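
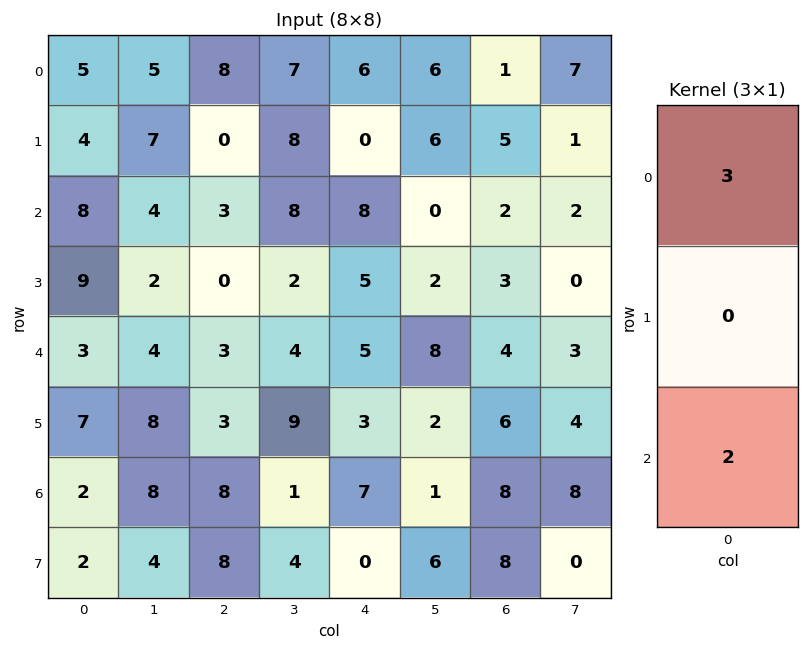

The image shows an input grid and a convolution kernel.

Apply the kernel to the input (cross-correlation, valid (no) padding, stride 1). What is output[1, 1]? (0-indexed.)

25

The receptive field on the input at this output position is [7 / 4 / 2]. Elementwise product with the kernel and sum: 7·3 + 2·2.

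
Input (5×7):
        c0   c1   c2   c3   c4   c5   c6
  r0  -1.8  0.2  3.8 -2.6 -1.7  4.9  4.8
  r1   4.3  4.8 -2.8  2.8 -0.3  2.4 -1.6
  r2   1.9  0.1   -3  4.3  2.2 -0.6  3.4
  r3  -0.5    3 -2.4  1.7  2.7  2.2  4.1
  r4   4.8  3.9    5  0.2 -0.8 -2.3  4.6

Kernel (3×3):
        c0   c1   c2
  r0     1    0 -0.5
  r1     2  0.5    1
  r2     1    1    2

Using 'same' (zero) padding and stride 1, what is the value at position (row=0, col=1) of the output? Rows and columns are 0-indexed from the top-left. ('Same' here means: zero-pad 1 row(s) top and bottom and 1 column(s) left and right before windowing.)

3.8

The receptive field on the zero-padded input at this output position is [0 0 0 / -1.8 0.2 3.8 / 4.3 4.8 -2.8]. Elementwise product with the kernel and sum: 0·1 + 0·-0.5 + -1.8·2 + 0.2·0.5 + 3.8·1 + 4.3·1 + 4.8·1 + -2.8·2.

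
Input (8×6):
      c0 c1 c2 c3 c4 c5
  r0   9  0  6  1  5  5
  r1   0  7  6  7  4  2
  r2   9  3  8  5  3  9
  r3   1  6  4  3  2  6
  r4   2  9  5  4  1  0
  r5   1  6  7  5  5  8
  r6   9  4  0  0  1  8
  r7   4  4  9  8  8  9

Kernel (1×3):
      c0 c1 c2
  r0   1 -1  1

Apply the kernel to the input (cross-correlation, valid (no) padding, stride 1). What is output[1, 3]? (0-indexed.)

The receptive field on the input at this output position is [7 4 2]. Elementwise product with the kernel and sum: 7·1 + 4·-1 + 2·1.

5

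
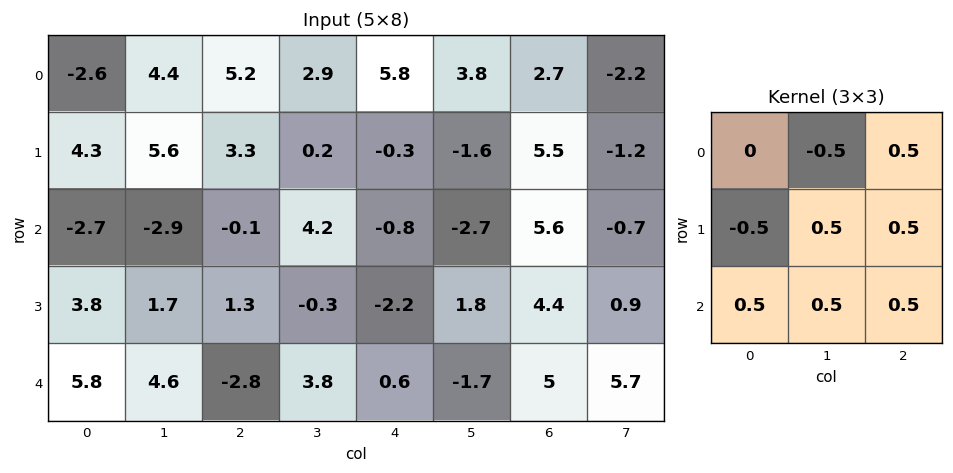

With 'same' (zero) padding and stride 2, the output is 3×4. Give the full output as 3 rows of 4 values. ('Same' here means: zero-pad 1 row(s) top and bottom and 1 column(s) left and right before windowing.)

5.85 6.4 2.5 -0.3
0.6 3.3 -4.85 4
4.15 -2.6 -0.45 4.45

Output[0,0]: The receptive field on the zero-padded input at this output position is [0 0 0 / 0 -2.6 4.4 / 0 4.3 5.6]. Elementwise product with the kernel and sum: 0·-0.5 + 0·0.5 + 0·-0.5 + -2.6·0.5 + 4.4·0.5 + 0·0.5 + 4.3·0.5 + 5.6·0.5.
Output[0,1]: The receptive field on the zero-padded input at this output position is [0 0 0 / 4.4 5.2 2.9 / 5.6 3.3 0.2]. Elementwise product with the kernel and sum: 0·-0.5 + 0·0.5 + 4.4·-0.5 + 5.2·0.5 + 2.9·0.5 + 5.6·0.5 + 3.3·0.5 + 0.2·0.5.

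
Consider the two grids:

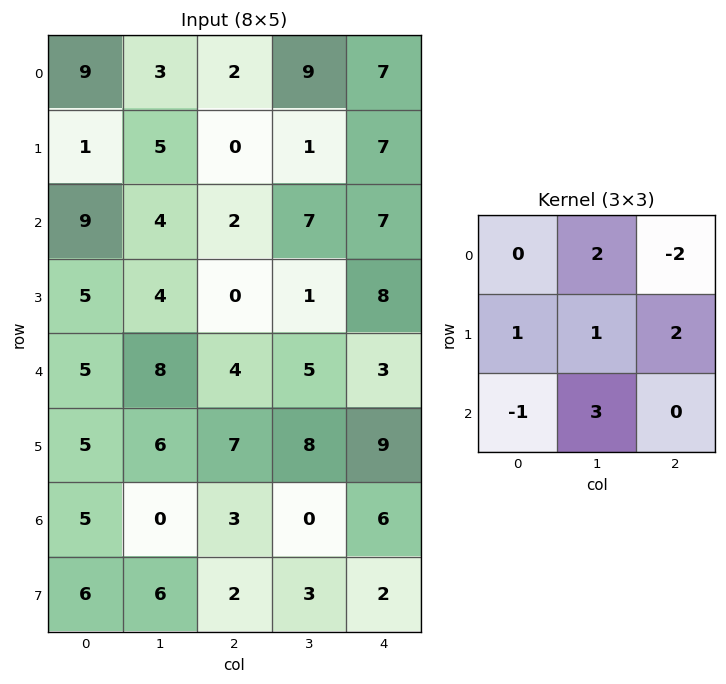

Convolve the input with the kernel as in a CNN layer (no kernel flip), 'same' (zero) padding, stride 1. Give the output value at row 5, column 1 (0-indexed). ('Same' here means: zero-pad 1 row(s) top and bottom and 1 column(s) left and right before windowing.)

28

The receptive field on the zero-padded input at this output position is [5 8 4 / 5 6 7 / 5 0 3]. Elementwise product with the kernel and sum: 8·2 + 4·-2 + 5·1 + 6·1 + 7·2 + 5·-1 + 0·3.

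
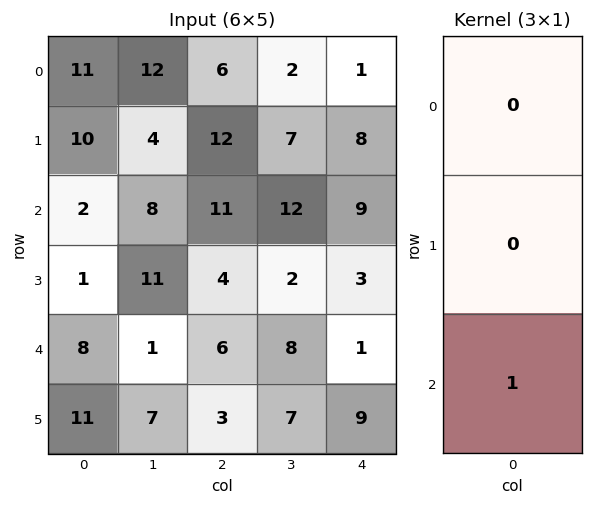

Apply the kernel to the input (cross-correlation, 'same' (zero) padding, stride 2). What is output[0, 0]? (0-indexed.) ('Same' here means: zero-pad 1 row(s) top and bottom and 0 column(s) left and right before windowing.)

The receptive field on the zero-padded input at this output position is [0 / 11 / 10]. Elementwise product with the kernel and sum: 10·1.

10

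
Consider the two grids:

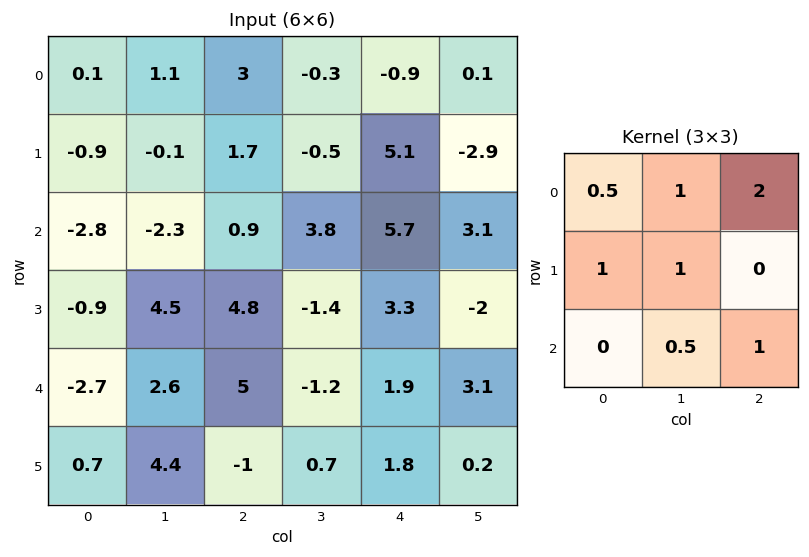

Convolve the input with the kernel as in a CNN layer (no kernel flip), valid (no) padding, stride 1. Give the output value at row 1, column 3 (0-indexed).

The receptive field on the input at this output position is [-0.5 5.1 -2.9 / 3.8 5.7 3.1 / -1.4 3.3 -2]. Elementwise product with the kernel and sum: -0.5·0.5 + 5.1·1 + -2.9·2 + 3.8·1 + 5.7·1 + 3.3·0.5 + -2·1.

8.2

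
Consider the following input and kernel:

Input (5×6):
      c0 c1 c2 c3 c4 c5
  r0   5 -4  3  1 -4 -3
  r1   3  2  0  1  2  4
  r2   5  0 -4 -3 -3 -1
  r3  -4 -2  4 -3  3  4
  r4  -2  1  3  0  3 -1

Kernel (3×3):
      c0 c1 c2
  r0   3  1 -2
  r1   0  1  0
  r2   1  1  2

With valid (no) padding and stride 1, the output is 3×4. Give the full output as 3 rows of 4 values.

4 -21 6 -1
13 -4 1 2
26 10 -3 -6

Output[0,0]: The receptive field on the input at this output position is [5 -4 3 / 3 2 0 / 5 0 -4]. Elementwise product with the kernel and sum: 5·3 + -4·1 + 3·-2 + 2·1 + 5·1 + 0·1 + -4·2.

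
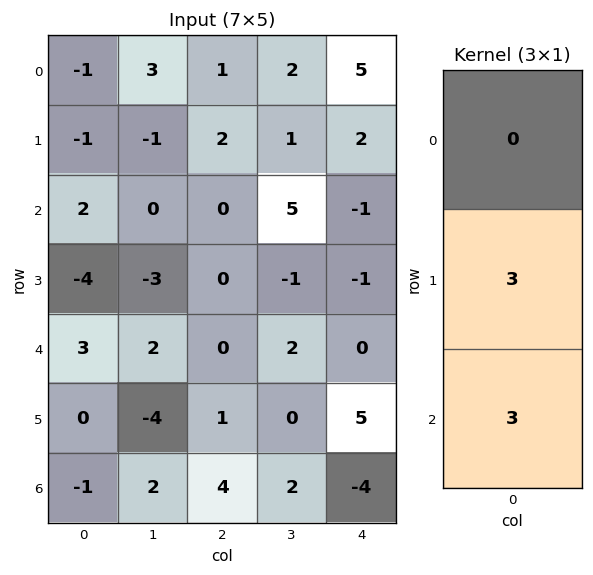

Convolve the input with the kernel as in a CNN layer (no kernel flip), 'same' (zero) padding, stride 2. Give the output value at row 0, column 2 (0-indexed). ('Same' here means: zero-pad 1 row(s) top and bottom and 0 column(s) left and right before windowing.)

21

The receptive field on the zero-padded input at this output position is [0 / 5 / 2]. Elementwise product with the kernel and sum: 5·3 + 2·3.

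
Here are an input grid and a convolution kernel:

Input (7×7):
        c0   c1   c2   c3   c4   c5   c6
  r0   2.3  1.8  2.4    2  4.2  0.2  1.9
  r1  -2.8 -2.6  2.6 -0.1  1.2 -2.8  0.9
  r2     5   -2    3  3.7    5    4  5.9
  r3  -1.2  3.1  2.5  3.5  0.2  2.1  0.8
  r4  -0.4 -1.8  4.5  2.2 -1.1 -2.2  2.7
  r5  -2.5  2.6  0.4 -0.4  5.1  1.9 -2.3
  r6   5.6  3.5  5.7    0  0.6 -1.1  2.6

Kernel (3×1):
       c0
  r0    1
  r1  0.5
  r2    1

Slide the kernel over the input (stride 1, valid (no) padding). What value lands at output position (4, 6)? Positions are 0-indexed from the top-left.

The receptive field on the input at this output position is [2.7 / -2.3 / 2.6]. Elementwise product with the kernel and sum: 2.7·1 + -2.3·0.5 + 2.6·1.

4.15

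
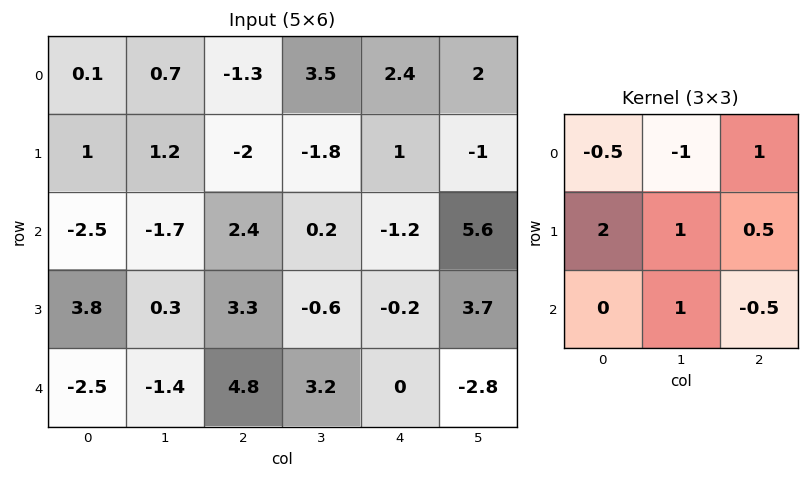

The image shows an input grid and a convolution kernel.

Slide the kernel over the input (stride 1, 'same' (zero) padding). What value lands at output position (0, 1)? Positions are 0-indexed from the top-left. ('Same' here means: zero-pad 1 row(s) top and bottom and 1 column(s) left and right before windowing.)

2.45

The receptive field on the zero-padded input at this output position is [0 0 0 / 0.1 0.7 -1.3 / 1 1.2 -2]. Elementwise product with the kernel and sum: 0·-0.5 + 0·-1 + 0·1 + 0.1·2 + 0.7·1 + -1.3·0.5 + 1.2·1 + -2·-0.5.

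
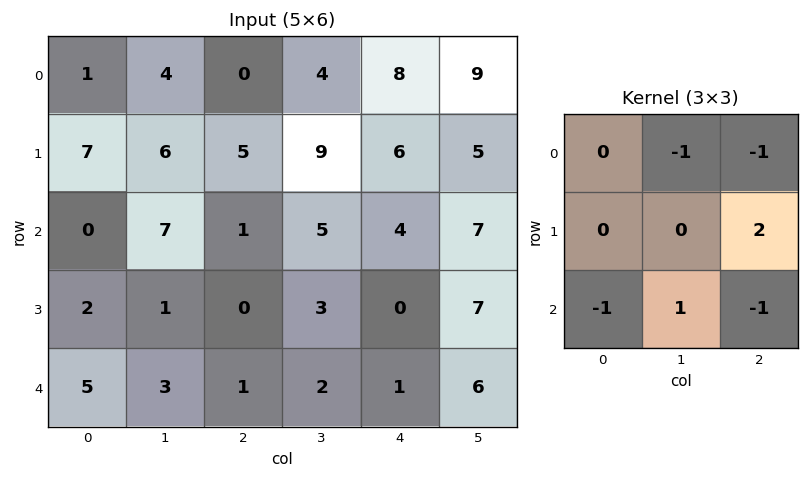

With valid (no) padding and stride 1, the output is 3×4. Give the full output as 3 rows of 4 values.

Output[0,0]: The receptive field on the input at this output position is [1 4 0 / 7 6 5 / 0 7 1]. Elementwise product with the kernel and sum: 4·-1 + 0·-1 + 5·2 + 0·-1 + 7·1 + 1·-1.
Output[0,1]: The receptive field on the input at this output position is [4 0 4 / 6 5 9 / 7 1 5]. Elementwise product with the kernel and sum: 0·-1 + 4·-1 + 9·2 + 7·-1 + 1·1 + 5·-1.

12 3 0 -15
-10 -8 -4 -7
-11 -4 -9 -4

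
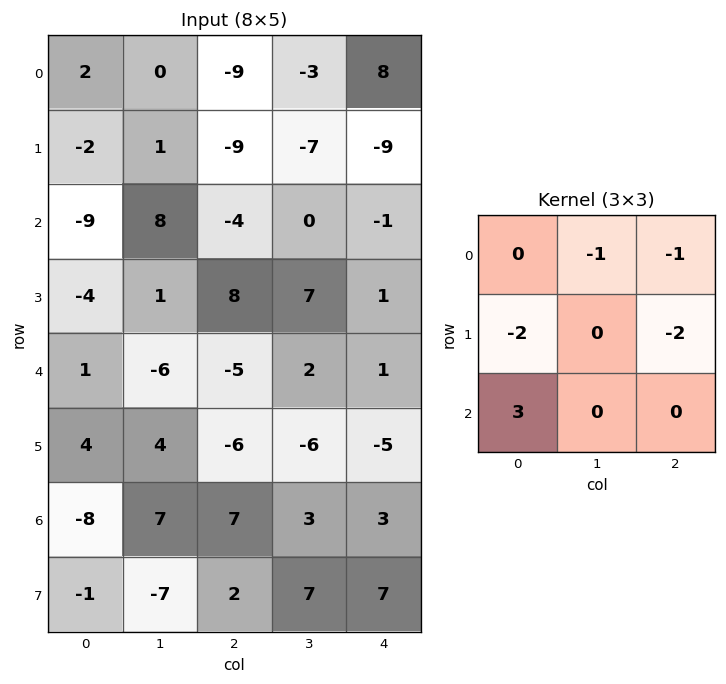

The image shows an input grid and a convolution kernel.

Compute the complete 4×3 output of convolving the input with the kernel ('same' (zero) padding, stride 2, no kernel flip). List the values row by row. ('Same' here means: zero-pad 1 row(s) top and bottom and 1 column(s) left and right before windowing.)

0 9 -15
-15 3 30
15 5 -23
-22 -29 20

Output[0,0]: The receptive field on the zero-padded input at this output position is [0 0 0 / 0 2 0 / 0 -2 1]. Elementwise product with the kernel and sum: 0·-1 + 0·-1 + 0·-2 + 0·-2 + 0·3.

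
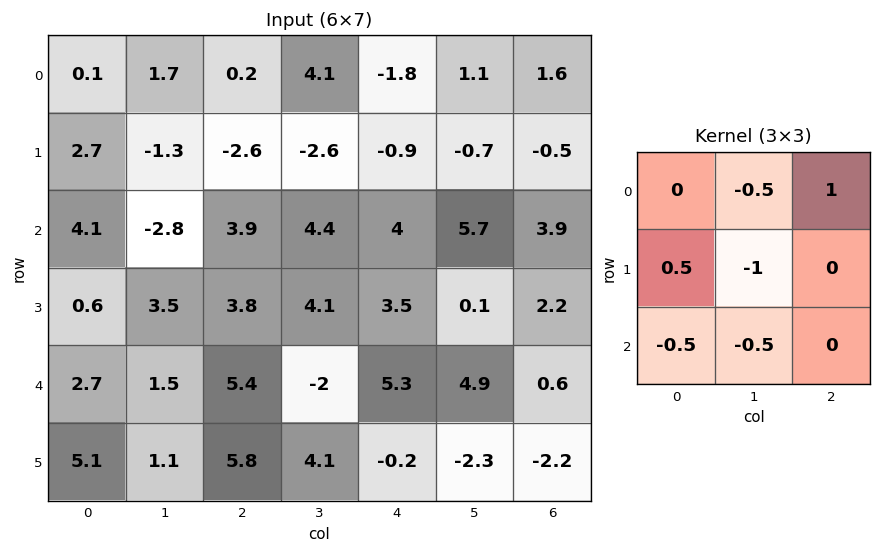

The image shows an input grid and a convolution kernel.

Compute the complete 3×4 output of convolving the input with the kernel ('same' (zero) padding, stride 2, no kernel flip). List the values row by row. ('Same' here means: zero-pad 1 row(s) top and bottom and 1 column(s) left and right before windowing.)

-1.45 2.6 5.6 -0.45
-7.05 -10.25 -5.85 -1.95
-2.05 -5.9 -9.9 3

Output[0,0]: The receptive field on the zero-padded input at this output position is [0 0 0 / 0 0.1 1.7 / 0 2.7 -1.3]. Elementwise product with the kernel and sum: 0·-0.5 + 0·1 + 0·0.5 + 0.1·-1 + 0·-0.5 + 2.7·-0.5.
Output[0,1]: The receptive field on the zero-padded input at this output position is [0 0 0 / 1.7 0.2 4.1 / -1.3 -2.6 -2.6]. Elementwise product with the kernel and sum: 0·-0.5 + 0·1 + 1.7·0.5 + 0.2·-1 + -1.3·-0.5 + -2.6·-0.5.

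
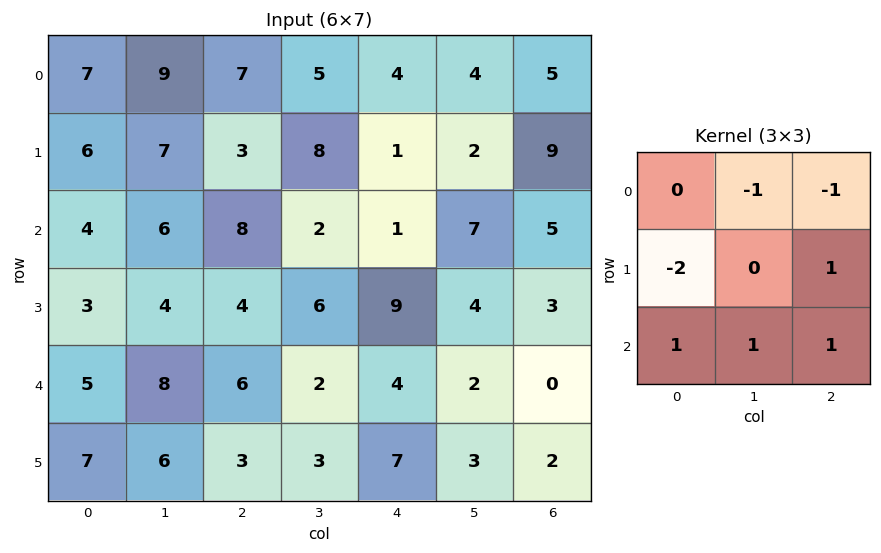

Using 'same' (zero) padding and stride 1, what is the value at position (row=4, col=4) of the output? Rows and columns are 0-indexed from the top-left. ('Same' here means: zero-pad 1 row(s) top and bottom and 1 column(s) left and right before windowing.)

The receptive field on the zero-padded input at this output position is [6 9 4 / 2 4 2 / 3 7 3]. Elementwise product with the kernel and sum: 9·-1 + 4·-1 + 2·-2 + 2·1 + 3·1 + 7·1 + 3·1.

-2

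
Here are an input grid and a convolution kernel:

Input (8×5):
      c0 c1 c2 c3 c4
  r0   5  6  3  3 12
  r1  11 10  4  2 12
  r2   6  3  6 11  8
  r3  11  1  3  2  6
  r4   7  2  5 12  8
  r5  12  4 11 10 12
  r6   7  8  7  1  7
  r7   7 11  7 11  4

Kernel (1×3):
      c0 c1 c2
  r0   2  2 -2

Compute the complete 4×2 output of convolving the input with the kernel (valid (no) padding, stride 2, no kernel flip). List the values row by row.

Output[0,0]: The receptive field on the input at this output position is [5 6 3]. Elementwise product with the kernel and sum: 5·2 + 6·2 + 3·-2.
Output[0,1]: The receptive field on the input at this output position is [3 3 12]. Elementwise product with the kernel and sum: 3·2 + 3·2 + 12·-2.

16 -12
6 18
8 18
16 2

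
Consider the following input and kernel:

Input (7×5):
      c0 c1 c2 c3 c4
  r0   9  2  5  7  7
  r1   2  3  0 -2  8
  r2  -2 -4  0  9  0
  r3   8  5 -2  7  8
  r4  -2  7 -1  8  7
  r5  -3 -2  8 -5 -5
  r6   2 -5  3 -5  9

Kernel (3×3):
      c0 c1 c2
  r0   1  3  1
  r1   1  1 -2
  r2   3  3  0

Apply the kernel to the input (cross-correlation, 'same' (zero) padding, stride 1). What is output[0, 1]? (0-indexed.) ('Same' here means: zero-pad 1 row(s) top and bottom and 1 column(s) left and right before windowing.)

The receptive field on the zero-padded input at this output position is [0 0 0 / 9 2 5 / 2 3 0]. Elementwise product with the kernel and sum: 0·1 + 0·3 + 0·1 + 9·1 + 2·1 + 5·-2 + 2·3 + 3·3.

16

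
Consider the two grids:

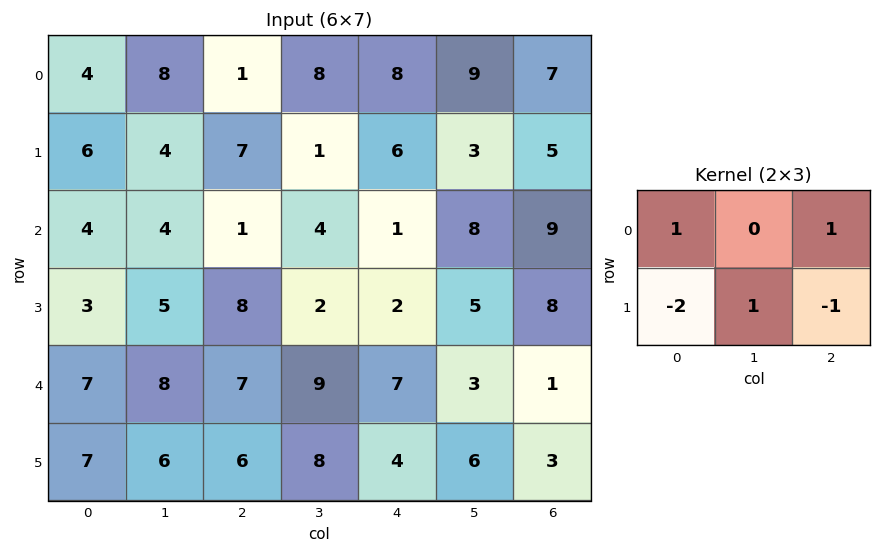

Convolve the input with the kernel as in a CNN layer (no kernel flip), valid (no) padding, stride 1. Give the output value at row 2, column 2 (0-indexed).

The receptive field on the input at this output position is [1 4 1 / 8 2 2]. Elementwise product with the kernel and sum: 1·1 + 1·1 + 8·-2 + 2·1 + 2·-1.

-14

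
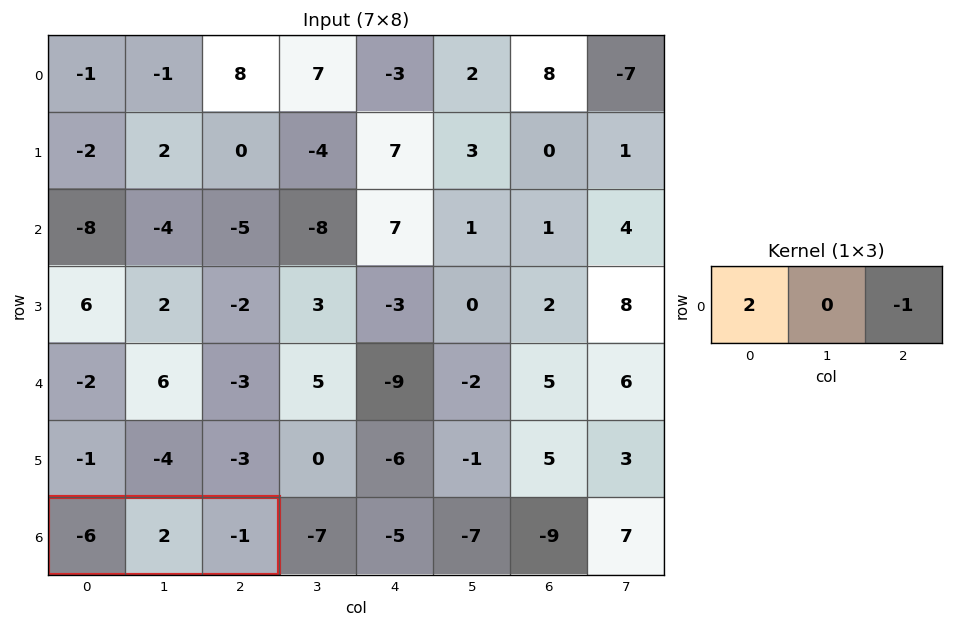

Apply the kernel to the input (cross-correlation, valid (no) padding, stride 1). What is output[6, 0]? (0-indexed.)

-11

The receptive field on the input at this output position is [-6 2 -1]. Elementwise product with the kernel and sum: -6·2 + -1·-1.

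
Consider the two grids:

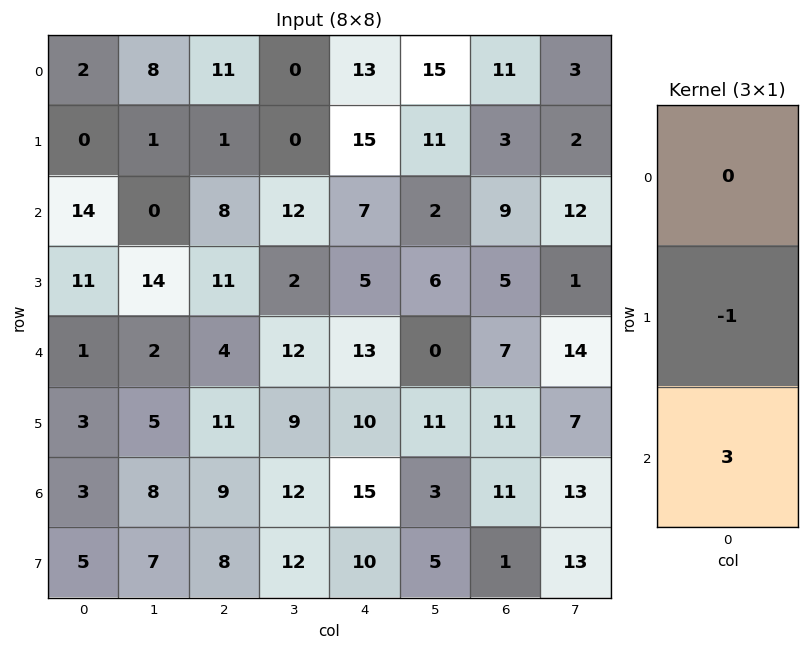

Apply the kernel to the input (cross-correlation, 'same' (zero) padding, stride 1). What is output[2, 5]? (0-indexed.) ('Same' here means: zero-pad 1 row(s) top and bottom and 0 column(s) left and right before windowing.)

The receptive field on the zero-padded input at this output position is [11 / 2 / 6]. Elementwise product with the kernel and sum: 2·-1 + 6·3.

16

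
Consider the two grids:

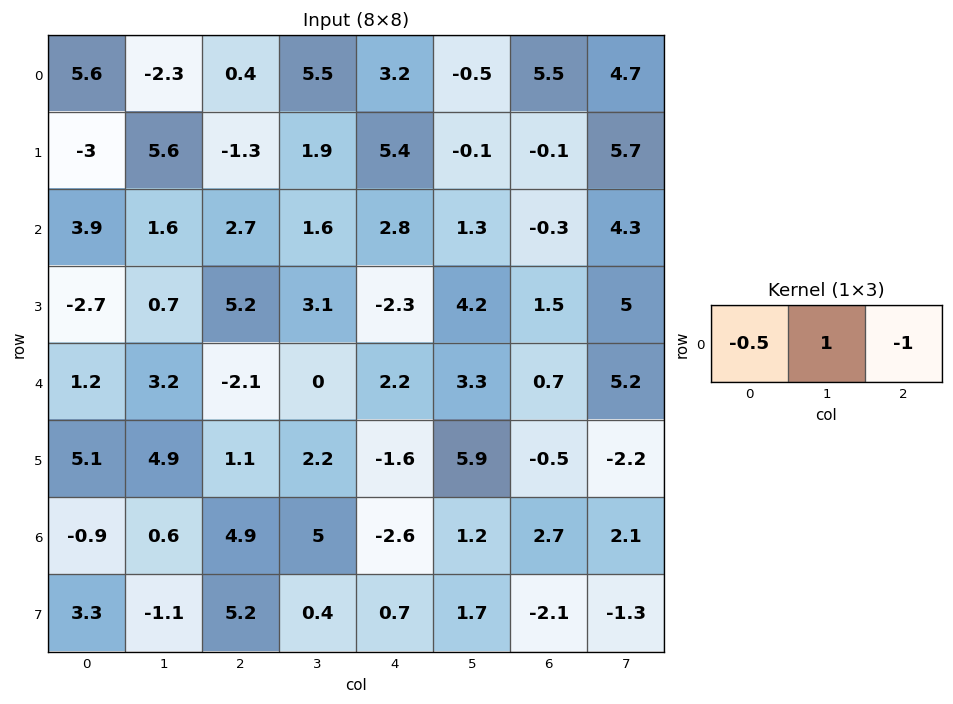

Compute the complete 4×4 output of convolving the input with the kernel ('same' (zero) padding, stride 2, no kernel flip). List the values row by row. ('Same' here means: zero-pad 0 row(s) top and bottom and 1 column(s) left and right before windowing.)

7.9 -3.95 0.95 1.05
2.3 0.3 0.7 -5.25
-2 -3.7 -1.1 -6.15
-1.5 -0.4 -6.3 0

Output[0,0]: The receptive field on the zero-padded input at this output position is [0 5.6 -2.3]. Elementwise product with the kernel and sum: 0·-0.5 + 5.6·1 + -2.3·-1.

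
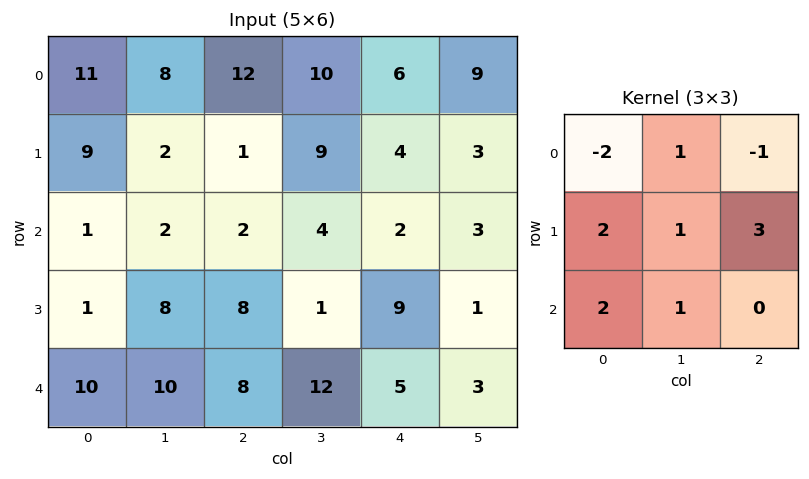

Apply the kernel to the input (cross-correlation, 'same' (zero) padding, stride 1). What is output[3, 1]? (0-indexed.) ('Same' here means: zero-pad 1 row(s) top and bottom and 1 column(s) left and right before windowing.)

62

The receptive field on the zero-padded input at this output position is [1 2 2 / 1 8 8 / 10 10 8]. Elementwise product with the kernel and sum: 1·-2 + 2·1 + 2·-1 + 1·2 + 8·1 + 8·3 + 10·2 + 10·1.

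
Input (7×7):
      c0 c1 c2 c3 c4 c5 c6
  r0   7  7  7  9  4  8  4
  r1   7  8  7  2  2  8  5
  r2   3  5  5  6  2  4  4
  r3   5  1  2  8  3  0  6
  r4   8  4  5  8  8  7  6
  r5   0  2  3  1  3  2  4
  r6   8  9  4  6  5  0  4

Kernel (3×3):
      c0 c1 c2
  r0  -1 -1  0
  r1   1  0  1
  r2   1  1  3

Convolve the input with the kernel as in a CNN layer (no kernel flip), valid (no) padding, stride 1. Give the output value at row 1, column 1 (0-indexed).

23

The receptive field on the input at this output position is [8 7 2 / 5 5 6 / 1 2 8]. Elementwise product with the kernel and sum: 8·-1 + 7·-1 + 5·1 + 6·1 + 1·1 + 2·1 + 8·3.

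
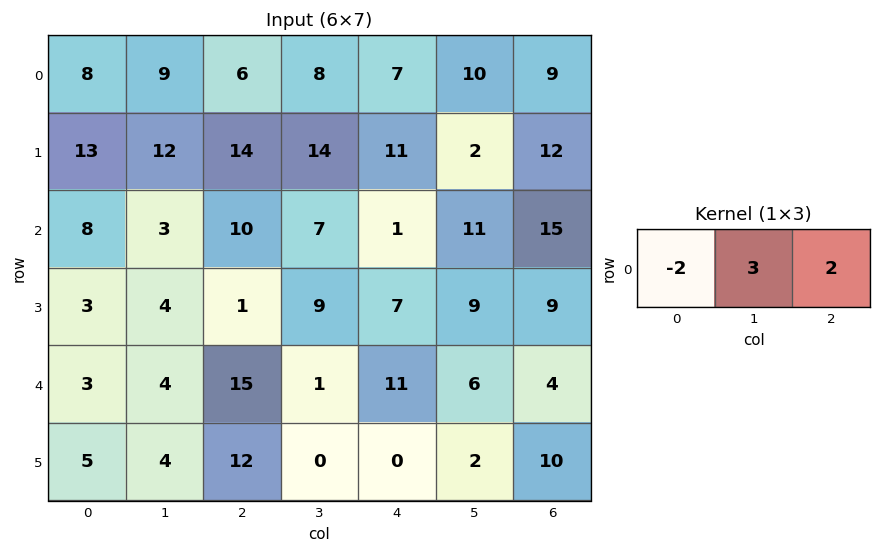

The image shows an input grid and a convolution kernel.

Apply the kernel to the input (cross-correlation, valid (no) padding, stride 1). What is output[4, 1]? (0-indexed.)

The receptive field on the input at this output position is [4 15 1]. Elementwise product with the kernel and sum: 4·-2 + 15·3 + 1·2.

39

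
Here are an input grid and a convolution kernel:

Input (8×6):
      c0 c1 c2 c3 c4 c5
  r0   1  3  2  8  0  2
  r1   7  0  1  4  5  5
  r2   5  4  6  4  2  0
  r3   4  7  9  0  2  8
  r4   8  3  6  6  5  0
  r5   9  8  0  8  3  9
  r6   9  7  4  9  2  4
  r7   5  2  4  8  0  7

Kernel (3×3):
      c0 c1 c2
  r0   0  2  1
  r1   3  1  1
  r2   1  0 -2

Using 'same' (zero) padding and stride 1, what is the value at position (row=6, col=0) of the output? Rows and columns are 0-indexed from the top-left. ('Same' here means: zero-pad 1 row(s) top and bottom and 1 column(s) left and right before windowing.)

The receptive field on the zero-padded input at this output position is [0 9 8 / 0 9 7 / 0 5 2]. Elementwise product with the kernel and sum: 9·2 + 8·1 + 0·3 + 9·1 + 7·1 + 0·1 + 2·-2.

38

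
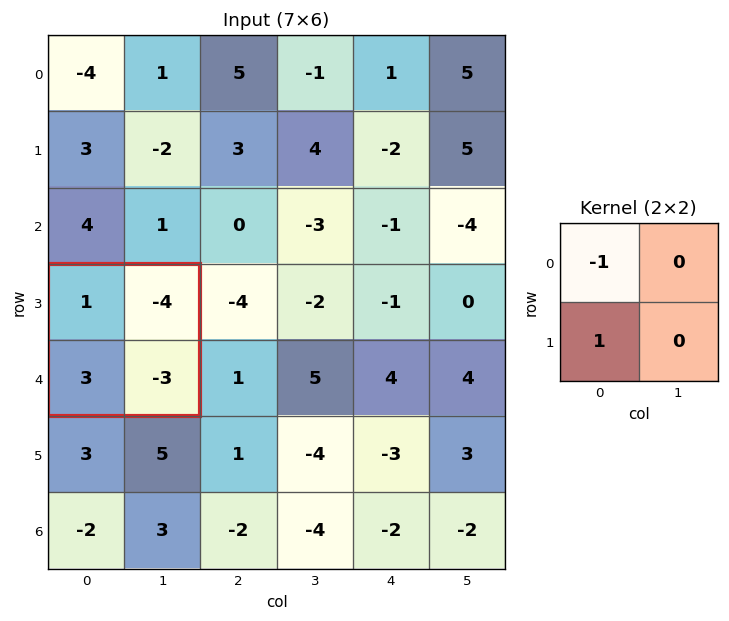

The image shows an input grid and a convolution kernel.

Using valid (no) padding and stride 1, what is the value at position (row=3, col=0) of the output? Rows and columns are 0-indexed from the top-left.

The receptive field on the input at this output position is [1 -4 / 3 -3]. Elementwise product with the kernel and sum: 1·-1 + 3·1.

2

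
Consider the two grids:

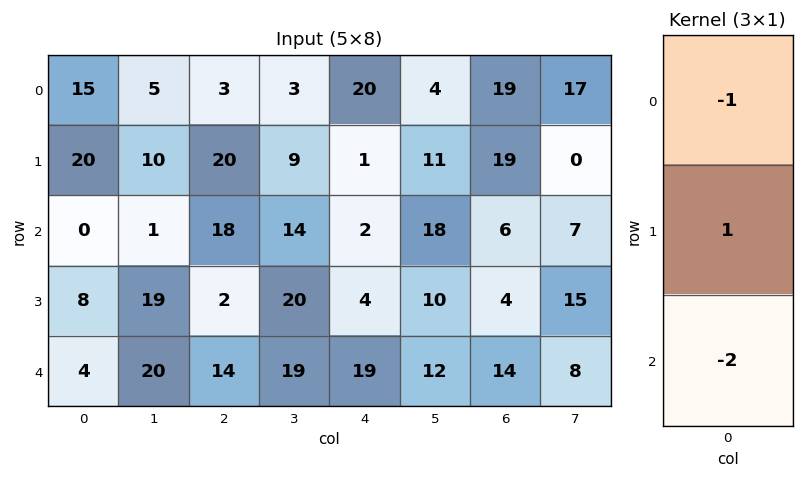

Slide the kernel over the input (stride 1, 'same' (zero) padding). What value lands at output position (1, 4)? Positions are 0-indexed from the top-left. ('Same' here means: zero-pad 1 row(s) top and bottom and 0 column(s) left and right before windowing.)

The receptive field on the zero-padded input at this output position is [20 / 1 / 2]. Elementwise product with the kernel and sum: 20·-1 + 1·1 + 2·-2.

-23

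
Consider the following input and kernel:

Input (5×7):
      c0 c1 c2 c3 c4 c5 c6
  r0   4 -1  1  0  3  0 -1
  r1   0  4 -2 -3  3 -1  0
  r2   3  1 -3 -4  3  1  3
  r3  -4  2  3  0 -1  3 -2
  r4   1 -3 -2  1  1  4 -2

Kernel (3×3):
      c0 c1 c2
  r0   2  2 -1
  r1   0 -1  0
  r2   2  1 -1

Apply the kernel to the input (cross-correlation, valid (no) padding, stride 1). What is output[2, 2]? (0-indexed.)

The receptive field on the input at this output position is [-3 -4 3 / 3 0 -1 / -2 1 1]. Elementwise product with the kernel and sum: -3·2 + -4·2 + 3·-1 + 0·-1 + -2·2 + 1·1 + 1·-1.

-21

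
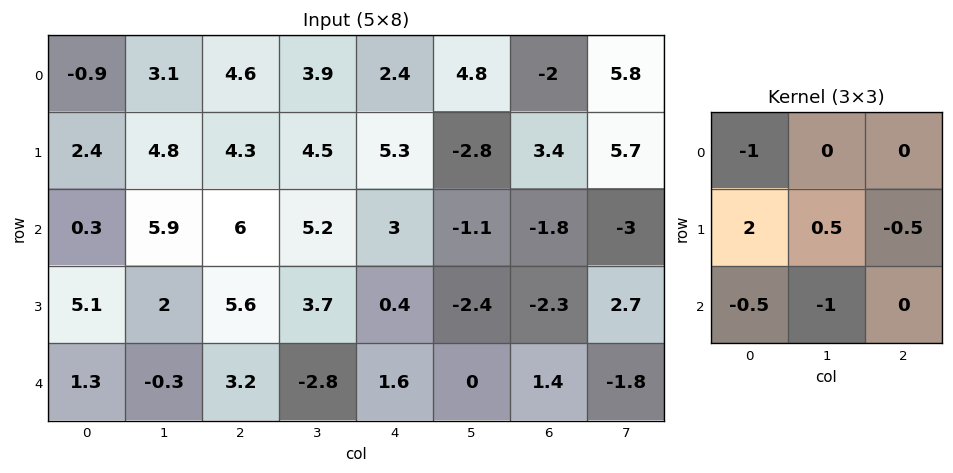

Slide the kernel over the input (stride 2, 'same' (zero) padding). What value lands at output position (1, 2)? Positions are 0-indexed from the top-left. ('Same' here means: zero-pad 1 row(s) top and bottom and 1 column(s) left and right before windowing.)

The receptive field on the zero-padded input at this output position is [4.5 5.3 -2.8 / 5.2 3 -1.1 / 3.7 0.4 -2.4]. Elementwise product with the kernel and sum: 4.5·-1 + 5.2·2 + 3·0.5 + -1.1·-0.5 + 3.7·-0.5 + 0.4·-1.

5.7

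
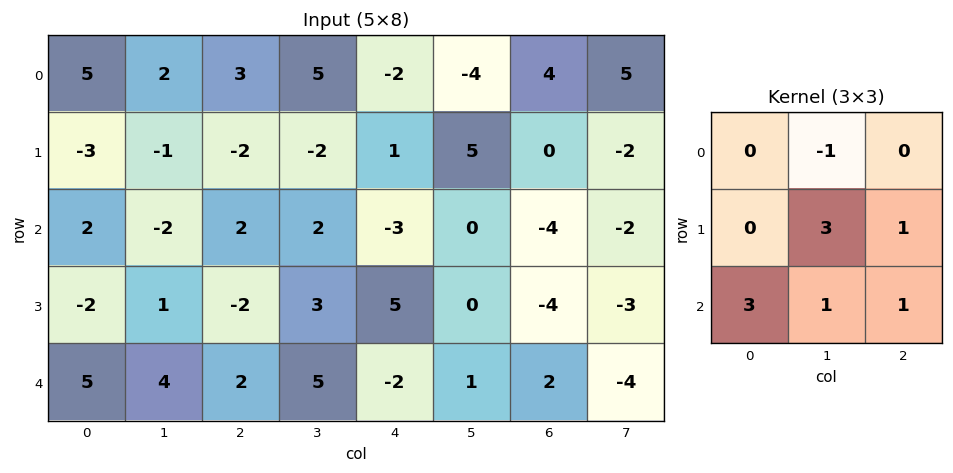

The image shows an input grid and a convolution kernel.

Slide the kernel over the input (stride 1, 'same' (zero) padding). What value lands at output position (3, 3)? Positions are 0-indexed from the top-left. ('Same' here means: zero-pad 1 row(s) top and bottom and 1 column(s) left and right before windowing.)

21

The receptive field on the zero-padded input at this output position is [2 2 -3 / -2 3 5 / 2 5 -2]. Elementwise product with the kernel and sum: 2·-1 + 3·3 + 5·1 + 2·3 + 5·1 + -2·1.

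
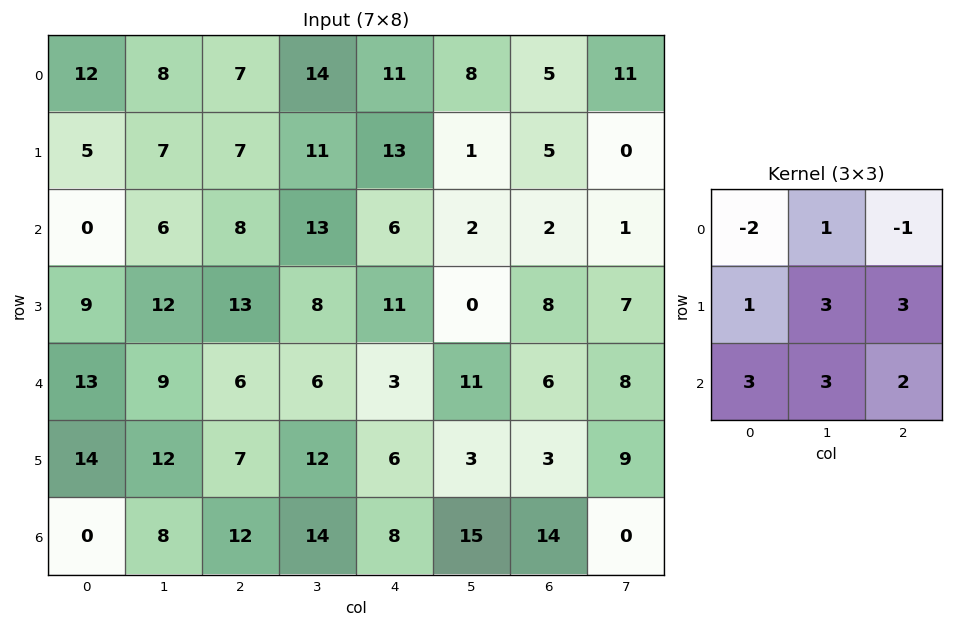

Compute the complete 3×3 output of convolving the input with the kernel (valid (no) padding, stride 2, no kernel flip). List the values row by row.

Output[0,0]: The receptive field on the input at this output position is [12 8 7 / 5 7 7 / 0 6 8]. Elementwise product with the kernel and sum: 12·-2 + 8·1 + 7·-1 + 5·1 + 7·3 + 7·3 + 0·3 + 6·3 + 8·2.
Output[0,1]: The receptive field on the input at this output position is [7 14 11 / 7 11 13 / 8 13 6]. Elementwise product with the kernel and sum: 7·-2 + 14·1 + 11·-1 + 7·1 + 11·3 + 13·3 + 8·3 + 13·3 + 6·2.

58 143 40
160 103 77
96 146 120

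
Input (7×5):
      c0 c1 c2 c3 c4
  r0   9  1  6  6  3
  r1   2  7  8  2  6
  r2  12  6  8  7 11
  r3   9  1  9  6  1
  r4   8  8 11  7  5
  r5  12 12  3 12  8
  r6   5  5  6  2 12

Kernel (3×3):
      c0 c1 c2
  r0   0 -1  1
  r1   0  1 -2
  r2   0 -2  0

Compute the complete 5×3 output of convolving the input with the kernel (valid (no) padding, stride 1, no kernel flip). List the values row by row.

Output[0,0]: The receptive field on the input at this output position is [9 1 6 / 2 7 8 / 12 6 8]. Elementwise product with the kernel and sum: 1·-1 + 6·1 + 7·1 + 8·-2 + 6·-2.

-16 -12 -27
-11 -30 -23
-31 -26 -6
-30 -12 -32
-1 -37 -10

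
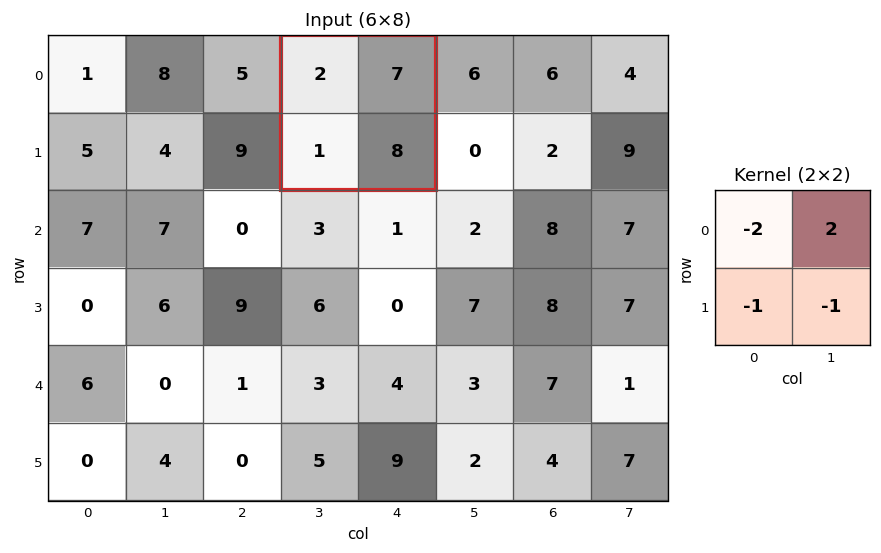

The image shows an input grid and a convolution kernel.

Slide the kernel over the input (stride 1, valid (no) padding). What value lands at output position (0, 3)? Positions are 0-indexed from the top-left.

1

The receptive field on the input at this output position is [2 7 / 1 8]. Elementwise product with the kernel and sum: 2·-2 + 7·2 + 1·-1 + 8·-1.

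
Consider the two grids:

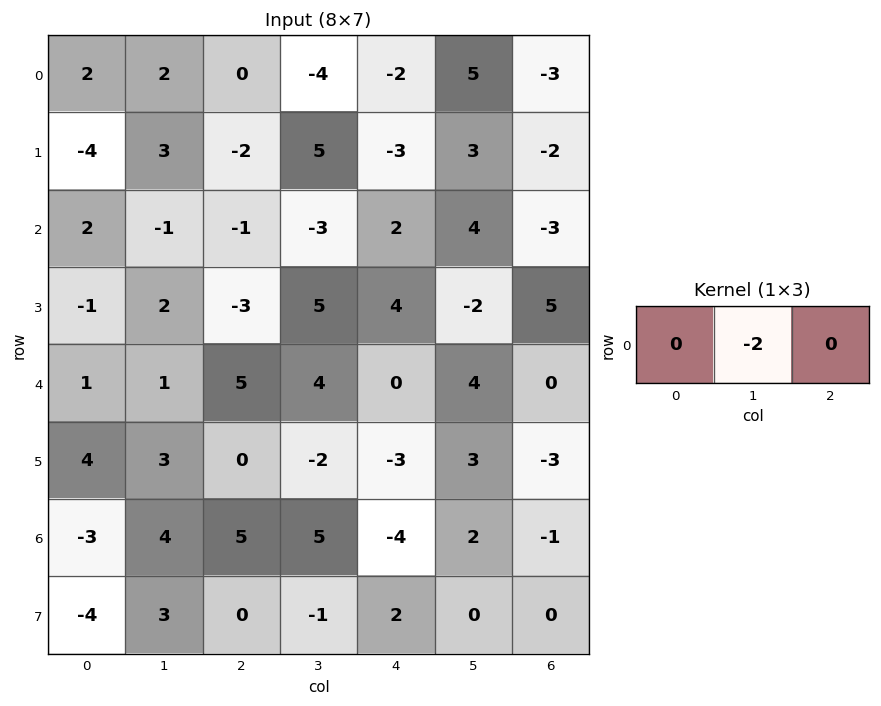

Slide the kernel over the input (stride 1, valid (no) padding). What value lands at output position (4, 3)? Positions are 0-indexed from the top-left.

0

The receptive field on the input at this output position is [4 0 4]. Elementwise product with the kernel and sum: 0·-2.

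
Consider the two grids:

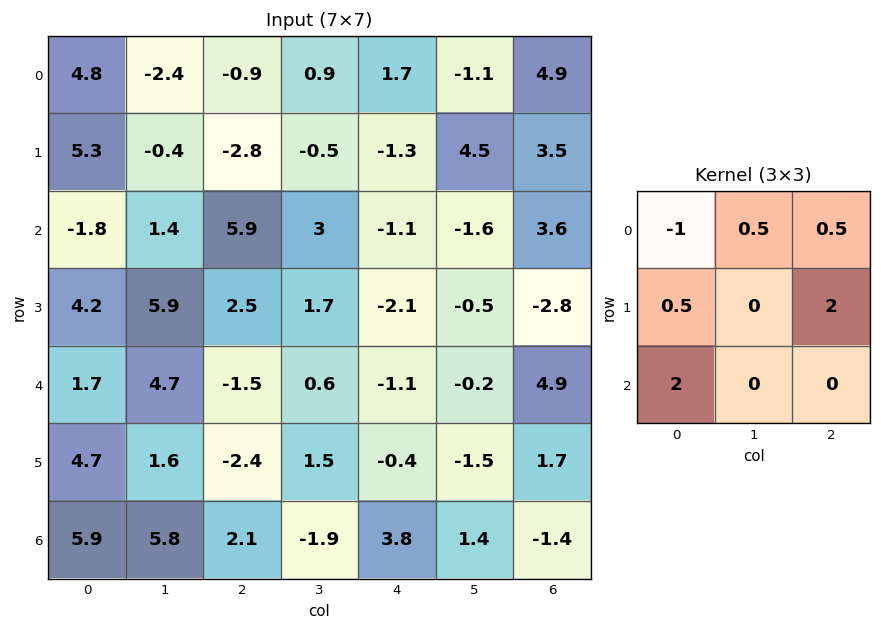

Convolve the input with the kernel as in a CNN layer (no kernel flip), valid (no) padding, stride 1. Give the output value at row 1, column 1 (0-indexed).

The receptive field on the input at this output position is [-0.4 -2.8 -0.5 / 1.4 5.9 3 / 5.9 2.5 1.7]. Elementwise product with the kernel and sum: -0.4·-1 + -2.8·0.5 + -0.5·0.5 + 1.4·0.5 + 3·2 + 5.9·2.

17.25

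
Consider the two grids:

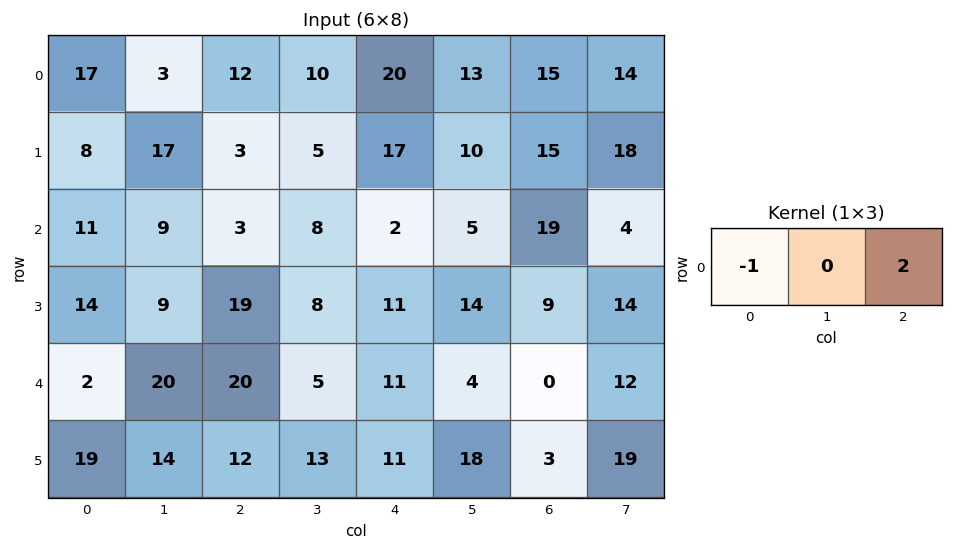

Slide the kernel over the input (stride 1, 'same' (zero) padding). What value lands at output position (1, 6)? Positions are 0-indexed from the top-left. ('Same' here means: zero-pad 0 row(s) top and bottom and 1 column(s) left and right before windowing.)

The receptive field on the zero-padded input at this output position is [10 15 18]. Elementwise product with the kernel and sum: 10·-1 + 18·2.

26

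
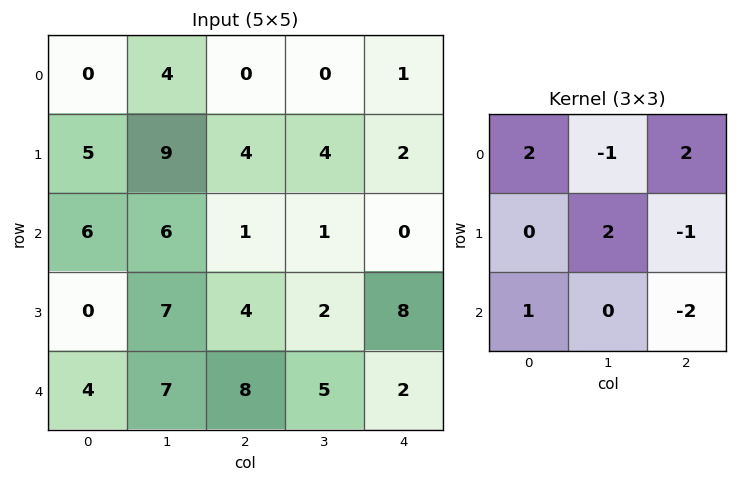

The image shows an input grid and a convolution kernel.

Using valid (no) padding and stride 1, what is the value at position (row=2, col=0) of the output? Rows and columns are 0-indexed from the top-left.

6

The receptive field on the input at this output position is [6 6 1 / 0 7 4 / 4 7 8]. Elementwise product with the kernel and sum: 6·2 + 6·-1 + 1·2 + 7·2 + 4·-1 + 4·1 + 8·-2.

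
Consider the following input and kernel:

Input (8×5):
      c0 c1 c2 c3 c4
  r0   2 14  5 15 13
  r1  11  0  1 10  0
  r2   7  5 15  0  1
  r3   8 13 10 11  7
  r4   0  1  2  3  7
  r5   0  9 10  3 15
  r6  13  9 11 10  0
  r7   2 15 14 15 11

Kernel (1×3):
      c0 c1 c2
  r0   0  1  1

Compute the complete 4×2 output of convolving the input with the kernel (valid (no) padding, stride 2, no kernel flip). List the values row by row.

Output[0,0]: The receptive field on the input at this output position is [2 14 5]. Elementwise product with the kernel and sum: 14·1 + 5·1.
Output[0,1]: The receptive field on the input at this output position is [5 15 13]. Elementwise product with the kernel and sum: 15·1 + 13·1.

19 28
20 1
3 10
20 10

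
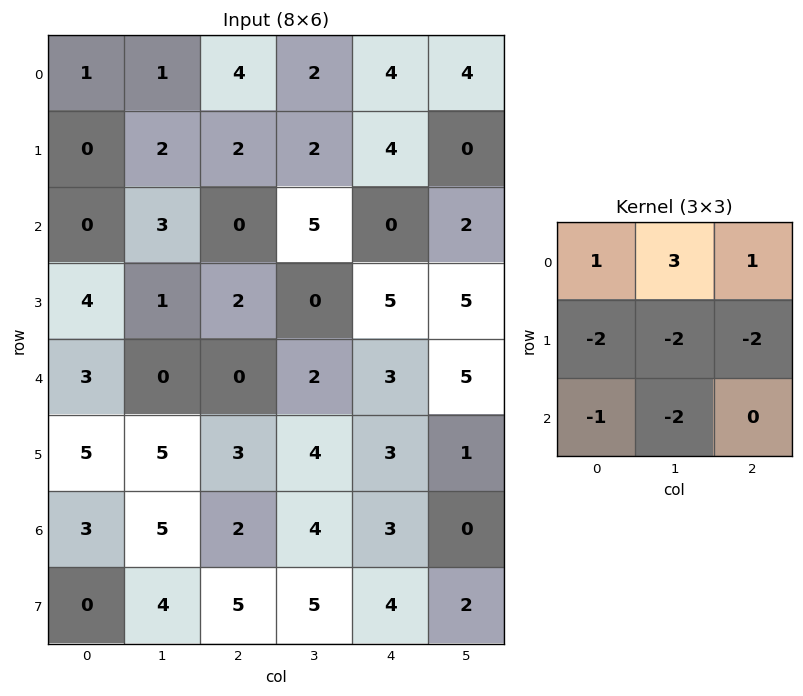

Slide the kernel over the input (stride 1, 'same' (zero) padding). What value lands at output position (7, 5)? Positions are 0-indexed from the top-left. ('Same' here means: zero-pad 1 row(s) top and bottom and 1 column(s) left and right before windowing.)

The receptive field on the zero-padded input at this output position is [3 0 0 / 4 2 0 / 0 0 0]. Elementwise product with the kernel and sum: 3·1 + 0·3 + 0·1 + 4·-2 + 2·-2 + 0·-2 + 0·-1 + 0·-2.

-9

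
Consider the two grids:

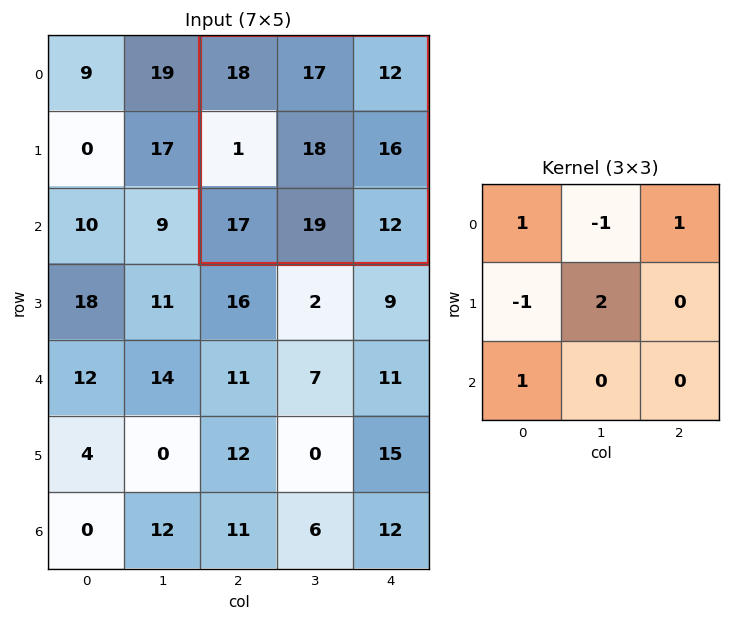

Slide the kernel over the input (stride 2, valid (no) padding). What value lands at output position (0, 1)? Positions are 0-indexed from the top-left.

The receptive field on the input at this output position is [18 17 12 / 1 18 16 / 17 19 12]. Elementwise product with the kernel and sum: 18·1 + 17·-1 + 12·1 + 1·-1 + 18·2 + 17·1.

65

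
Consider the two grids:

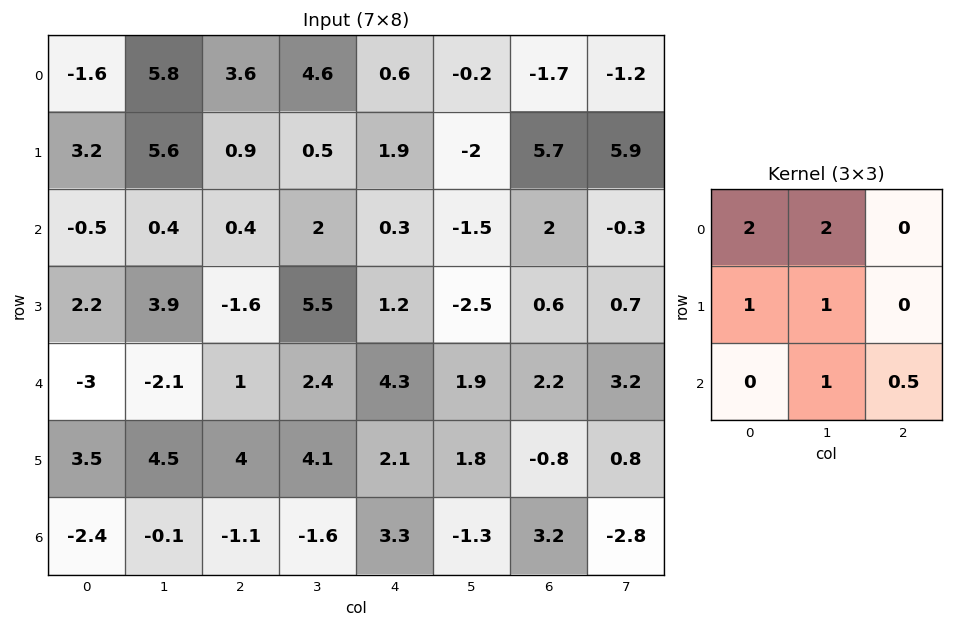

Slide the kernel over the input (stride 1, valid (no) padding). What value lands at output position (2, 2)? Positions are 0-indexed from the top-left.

The receptive field on the input at this output position is [0.4 2 0.3 / -1.6 5.5 1.2 / 1 2.4 4.3]. Elementwise product with the kernel and sum: 0.4·2 + 2·2 + -1.6·1 + 5.5·1 + 2.4·1 + 4.3·0.5.

13.25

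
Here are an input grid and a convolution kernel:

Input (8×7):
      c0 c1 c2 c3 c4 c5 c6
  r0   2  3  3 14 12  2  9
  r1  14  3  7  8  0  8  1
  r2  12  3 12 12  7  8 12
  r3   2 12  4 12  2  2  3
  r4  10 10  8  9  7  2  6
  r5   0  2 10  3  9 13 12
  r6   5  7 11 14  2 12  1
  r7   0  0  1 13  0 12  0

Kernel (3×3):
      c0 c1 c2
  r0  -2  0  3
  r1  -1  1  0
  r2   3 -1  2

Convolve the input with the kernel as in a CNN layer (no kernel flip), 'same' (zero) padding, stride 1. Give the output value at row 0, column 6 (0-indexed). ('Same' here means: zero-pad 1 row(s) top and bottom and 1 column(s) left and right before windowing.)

The receptive field on the zero-padded input at this output position is [0 0 0 / 2 9 0 / 8 1 0]. Elementwise product with the kernel and sum: 0·-2 + 0·3 + 2·-1 + 9·1 + 8·3 + 1·-1 + 0·2.

30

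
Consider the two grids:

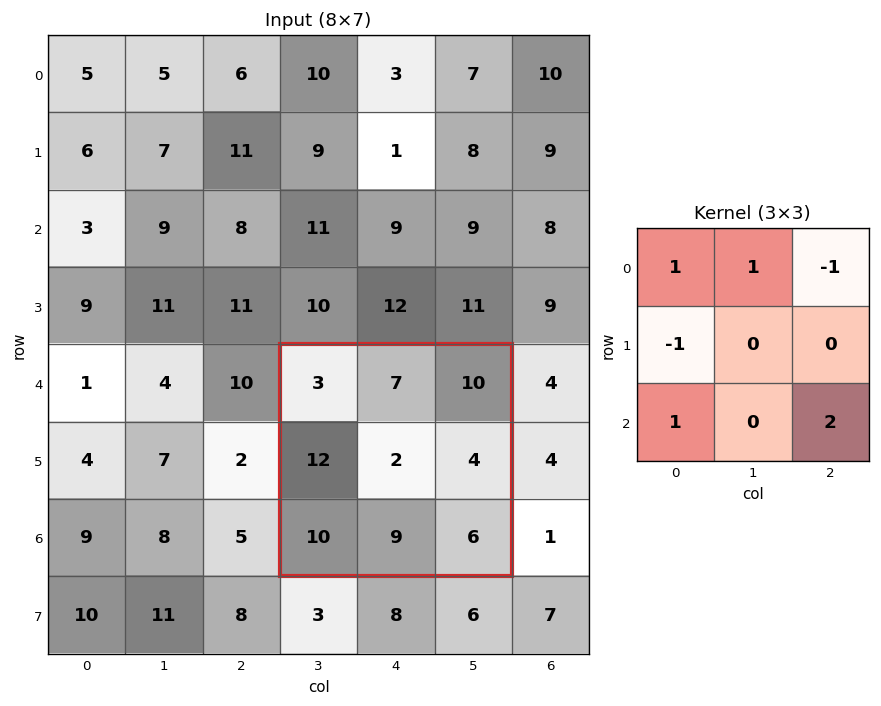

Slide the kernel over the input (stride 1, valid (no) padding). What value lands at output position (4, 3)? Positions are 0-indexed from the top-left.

The receptive field on the input at this output position is [3 7 10 / 12 2 4 / 10 9 6]. Elementwise product with the kernel and sum: 3·1 + 7·1 + 10·-1 + 12·-1 + 10·1 + 6·2.

10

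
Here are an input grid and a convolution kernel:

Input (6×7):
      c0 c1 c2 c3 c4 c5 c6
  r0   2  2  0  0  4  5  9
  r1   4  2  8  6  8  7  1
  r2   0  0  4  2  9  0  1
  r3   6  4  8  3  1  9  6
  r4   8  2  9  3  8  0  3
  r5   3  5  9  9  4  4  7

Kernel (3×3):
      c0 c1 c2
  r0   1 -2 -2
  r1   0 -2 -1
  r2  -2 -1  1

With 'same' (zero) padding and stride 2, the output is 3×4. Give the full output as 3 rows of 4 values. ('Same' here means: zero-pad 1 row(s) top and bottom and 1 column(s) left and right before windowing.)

Output[0,0]: The receptive field on the zero-padded input at this output position is [0 0 0 / 0 2 2 / 0 4 2]. Elementwise product with the kernel and sum: 0·1 + 0·-2 + 0·-2 + 2·-2 + 2·-1 + 0·-2 + 4·-1 + 2·1.

-8 -6 -26 -33
-14 -49 -40 -21
-36 -49 -51 -24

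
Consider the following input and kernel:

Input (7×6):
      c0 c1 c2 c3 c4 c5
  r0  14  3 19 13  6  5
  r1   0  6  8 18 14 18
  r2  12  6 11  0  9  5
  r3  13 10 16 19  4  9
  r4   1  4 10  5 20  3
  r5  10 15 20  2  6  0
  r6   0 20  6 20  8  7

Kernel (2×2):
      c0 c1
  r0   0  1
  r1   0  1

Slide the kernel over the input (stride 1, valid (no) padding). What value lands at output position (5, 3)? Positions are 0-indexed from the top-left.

The receptive field on the input at this output position is [2 6 / 20 8]. Elementwise product with the kernel and sum: 6·1 + 8·1.

14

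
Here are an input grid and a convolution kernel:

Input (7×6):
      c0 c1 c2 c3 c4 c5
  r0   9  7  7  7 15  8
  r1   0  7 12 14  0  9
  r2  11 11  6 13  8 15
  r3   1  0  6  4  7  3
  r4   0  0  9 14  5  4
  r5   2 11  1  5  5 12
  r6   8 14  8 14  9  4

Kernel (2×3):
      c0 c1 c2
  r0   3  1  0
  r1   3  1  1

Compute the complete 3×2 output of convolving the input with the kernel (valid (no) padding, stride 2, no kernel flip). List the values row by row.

Output[0,0]: The receptive field on the input at this output position is [9 7 7 / 0 7 12]. Elementwise product with the kernel and sum: 9·3 + 7·1 + 0·3 + 7·1 + 12·1.
Output[0,1]: The receptive field on the input at this output position is [7 7 15 / 12 14 0]. Elementwise product with the kernel and sum: 7·3 + 7·1 + 12·3 + 14·1 + 0·1.

53 78
53 60
18 54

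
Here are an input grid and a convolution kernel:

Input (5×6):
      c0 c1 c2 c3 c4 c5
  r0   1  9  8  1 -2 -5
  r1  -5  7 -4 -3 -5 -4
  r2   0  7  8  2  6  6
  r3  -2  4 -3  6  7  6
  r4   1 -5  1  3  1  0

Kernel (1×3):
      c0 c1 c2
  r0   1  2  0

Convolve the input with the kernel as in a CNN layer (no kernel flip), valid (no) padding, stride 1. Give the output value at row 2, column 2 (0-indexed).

12

The receptive field on the input at this output position is [8 2 6]. Elementwise product with the kernel and sum: 8·1 + 2·2.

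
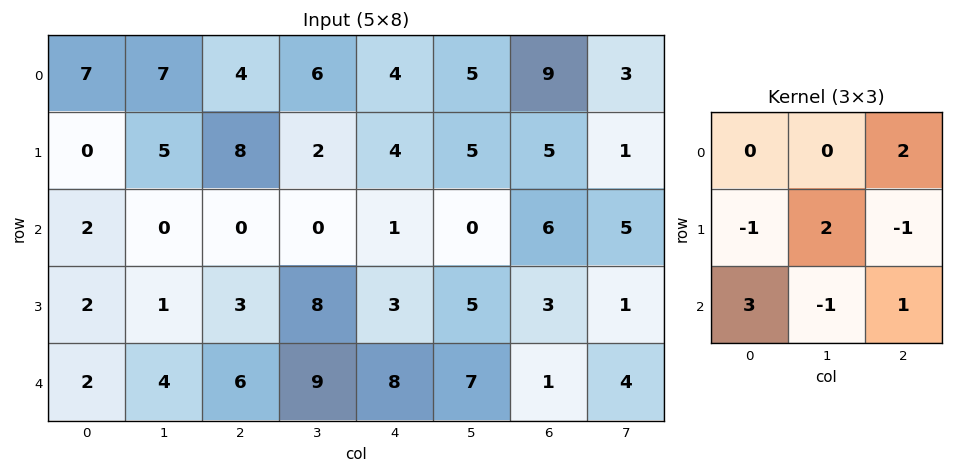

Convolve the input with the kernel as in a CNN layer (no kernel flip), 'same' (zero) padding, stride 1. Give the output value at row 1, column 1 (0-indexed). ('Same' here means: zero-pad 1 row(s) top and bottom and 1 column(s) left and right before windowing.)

The receptive field on the zero-padded input at this output position is [7 7 4 / 0 5 8 / 2 0 0]. Elementwise product with the kernel and sum: 4·2 + 0·-1 + 5·2 + 8·-1 + 2·3 + 0·-1 + 0·1.

16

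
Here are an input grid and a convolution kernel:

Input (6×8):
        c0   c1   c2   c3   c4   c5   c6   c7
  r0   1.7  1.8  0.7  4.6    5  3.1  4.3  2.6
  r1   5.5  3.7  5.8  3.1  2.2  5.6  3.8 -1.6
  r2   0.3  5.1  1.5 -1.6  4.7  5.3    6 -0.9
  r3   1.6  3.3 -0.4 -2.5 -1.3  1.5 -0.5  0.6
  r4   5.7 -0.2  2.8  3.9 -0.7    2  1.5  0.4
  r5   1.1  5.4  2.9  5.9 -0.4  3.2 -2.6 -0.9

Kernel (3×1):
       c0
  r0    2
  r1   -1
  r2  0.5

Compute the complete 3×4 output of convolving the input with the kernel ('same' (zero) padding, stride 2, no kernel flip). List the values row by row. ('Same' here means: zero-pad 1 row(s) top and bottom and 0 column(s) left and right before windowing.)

1.05 2.2 -3.9 -2.4
11.5 9.9 -0.95 1.35
-1.95 -2.15 -2.1 -3.8

Output[0,0]: The receptive field on the zero-padded input at this output position is [0 / 1.7 / 5.5]. Elementwise product with the kernel and sum: 0·2 + 1.7·-1 + 5.5·0.5.
Output[0,1]: The receptive field on the zero-padded input at this output position is [0 / 0.7 / 5.8]. Elementwise product with the kernel and sum: 0·2 + 0.7·-1 + 5.8·0.5.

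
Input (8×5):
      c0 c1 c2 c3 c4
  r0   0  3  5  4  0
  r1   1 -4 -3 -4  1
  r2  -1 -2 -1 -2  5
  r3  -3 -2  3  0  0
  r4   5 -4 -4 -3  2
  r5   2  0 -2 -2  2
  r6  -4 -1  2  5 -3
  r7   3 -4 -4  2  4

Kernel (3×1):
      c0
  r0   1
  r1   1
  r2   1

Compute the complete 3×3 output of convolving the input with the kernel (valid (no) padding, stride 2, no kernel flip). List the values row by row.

Output[0,0]: The receptive field on the input at this output position is [0 / 1 / -1]. Elementwise product with the kernel and sum: 0·1 + 1·1 + -1·1.
Output[0,1]: The receptive field on the input at this output position is [5 / -3 / -1]. Elementwise product with the kernel and sum: 5·1 + -3·1 + -1·1.

0 1 6
1 -2 7
3 -4 1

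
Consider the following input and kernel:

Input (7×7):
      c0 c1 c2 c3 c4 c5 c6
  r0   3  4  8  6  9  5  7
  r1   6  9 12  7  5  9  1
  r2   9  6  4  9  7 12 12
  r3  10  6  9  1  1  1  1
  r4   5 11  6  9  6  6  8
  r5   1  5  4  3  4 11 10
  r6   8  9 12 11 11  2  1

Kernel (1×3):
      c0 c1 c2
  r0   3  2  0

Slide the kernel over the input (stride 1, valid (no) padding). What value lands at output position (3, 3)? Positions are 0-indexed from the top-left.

5

The receptive field on the input at this output position is [1 1 1]. Elementwise product with the kernel and sum: 1·3 + 1·2.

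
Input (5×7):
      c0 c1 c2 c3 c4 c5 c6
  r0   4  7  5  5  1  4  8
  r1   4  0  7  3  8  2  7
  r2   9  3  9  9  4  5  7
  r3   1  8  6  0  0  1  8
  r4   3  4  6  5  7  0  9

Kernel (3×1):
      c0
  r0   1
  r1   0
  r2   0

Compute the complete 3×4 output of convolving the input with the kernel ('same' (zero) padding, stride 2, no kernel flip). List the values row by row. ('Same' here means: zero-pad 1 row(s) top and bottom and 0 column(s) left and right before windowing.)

0 0 0 0
4 7 8 7
1 6 0 8

Output[0,0]: The receptive field on the zero-padded input at this output position is [0 / 4 / 4]. Elementwise product with the kernel and sum: 0·1.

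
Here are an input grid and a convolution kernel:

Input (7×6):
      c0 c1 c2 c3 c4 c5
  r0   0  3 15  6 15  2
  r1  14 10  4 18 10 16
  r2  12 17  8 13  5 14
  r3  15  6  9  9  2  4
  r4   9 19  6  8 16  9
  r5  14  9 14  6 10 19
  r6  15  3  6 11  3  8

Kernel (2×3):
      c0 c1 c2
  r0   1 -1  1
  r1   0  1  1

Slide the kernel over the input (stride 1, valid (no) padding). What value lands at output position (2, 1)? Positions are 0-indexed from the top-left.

40

The receptive field on the input at this output position is [17 8 13 / 6 9 9]. Elementwise product with the kernel and sum: 17·1 + 8·-1 + 13·1 + 9·1 + 9·1.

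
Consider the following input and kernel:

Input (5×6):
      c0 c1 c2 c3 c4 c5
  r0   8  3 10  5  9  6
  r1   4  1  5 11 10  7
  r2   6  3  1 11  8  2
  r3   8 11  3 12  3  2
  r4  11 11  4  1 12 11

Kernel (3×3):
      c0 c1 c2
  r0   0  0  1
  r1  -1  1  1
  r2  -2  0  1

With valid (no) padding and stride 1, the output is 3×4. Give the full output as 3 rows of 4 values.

Output[0,0]: The receptive field on the input at this output position is [8 3 10 / 4 1 5 / 6 3 1]. Elementwise product with the kernel and sum: 10·1 + 4·-1 + 1·1 + 5·1 + 6·-2 + 1·1.

1 25 31 -8
-10 10 25 -16
-11 -6 24 4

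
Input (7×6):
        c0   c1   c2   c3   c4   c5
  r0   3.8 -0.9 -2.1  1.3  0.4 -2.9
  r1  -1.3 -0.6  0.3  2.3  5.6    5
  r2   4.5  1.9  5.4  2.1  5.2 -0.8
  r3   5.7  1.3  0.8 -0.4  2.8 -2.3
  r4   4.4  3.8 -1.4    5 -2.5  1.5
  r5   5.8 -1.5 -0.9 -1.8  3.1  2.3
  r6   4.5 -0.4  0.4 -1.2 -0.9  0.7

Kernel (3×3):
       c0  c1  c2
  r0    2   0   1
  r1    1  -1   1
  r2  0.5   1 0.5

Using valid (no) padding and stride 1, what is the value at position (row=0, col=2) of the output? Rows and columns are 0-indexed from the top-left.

The receptive field on the input at this output position is [-2.1 1.3 0.4 / 0.3 2.3 5.6 / 5.4 2.1 5.2]. Elementwise product with the kernel and sum: -2.1·2 + 0.4·1 + 0.3·1 + 2.3·-1 + 5.6·1 + 5.4·0.5 + 2.1·1 + 5.2·0.5.

7.2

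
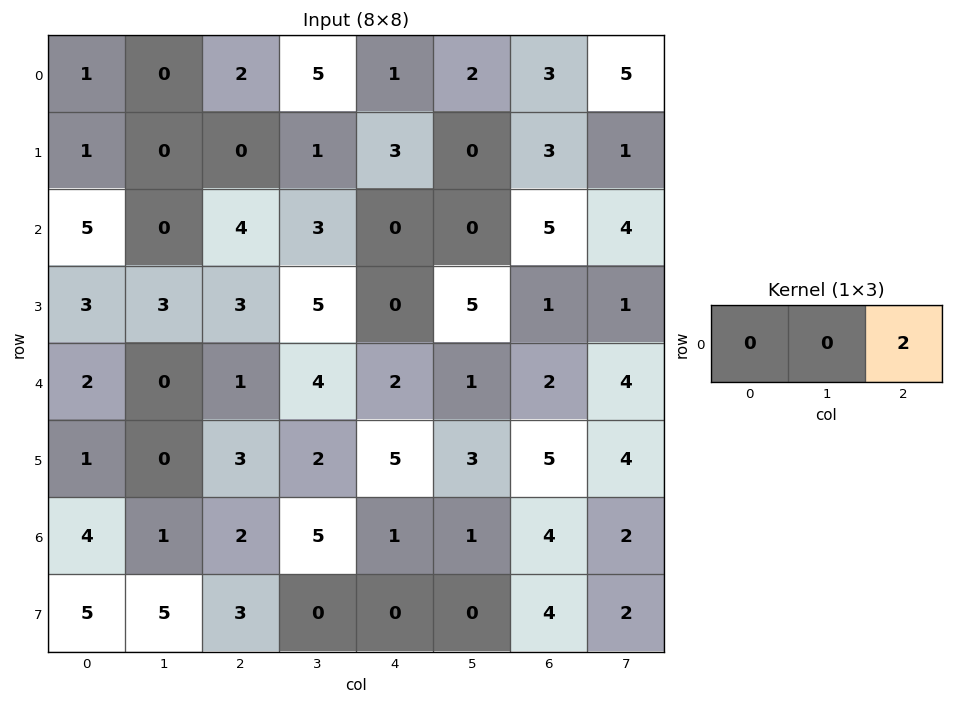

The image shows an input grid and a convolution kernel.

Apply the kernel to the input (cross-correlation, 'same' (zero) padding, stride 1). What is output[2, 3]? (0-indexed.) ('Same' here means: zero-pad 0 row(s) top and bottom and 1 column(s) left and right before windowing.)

The receptive field on the zero-padded input at this output position is [4 3 0]. Elementwise product with the kernel and sum: 0·2.

0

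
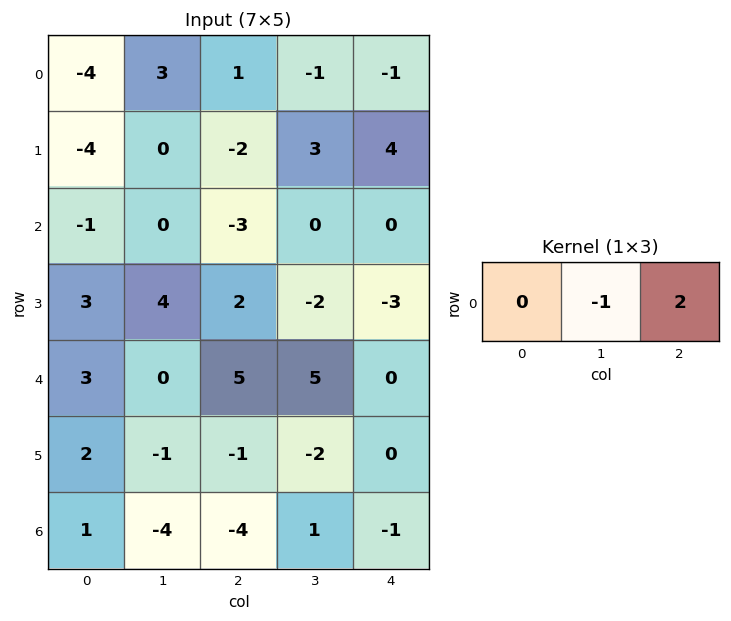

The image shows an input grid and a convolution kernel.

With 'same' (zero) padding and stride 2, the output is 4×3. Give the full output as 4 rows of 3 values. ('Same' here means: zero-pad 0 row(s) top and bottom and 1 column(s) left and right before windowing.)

10 -3 1
1 3 0
-3 5 0
-9 6 1

Output[0,0]: The receptive field on the zero-padded input at this output position is [0 -4 3]. Elementwise product with the kernel and sum: -4·-1 + 3·2.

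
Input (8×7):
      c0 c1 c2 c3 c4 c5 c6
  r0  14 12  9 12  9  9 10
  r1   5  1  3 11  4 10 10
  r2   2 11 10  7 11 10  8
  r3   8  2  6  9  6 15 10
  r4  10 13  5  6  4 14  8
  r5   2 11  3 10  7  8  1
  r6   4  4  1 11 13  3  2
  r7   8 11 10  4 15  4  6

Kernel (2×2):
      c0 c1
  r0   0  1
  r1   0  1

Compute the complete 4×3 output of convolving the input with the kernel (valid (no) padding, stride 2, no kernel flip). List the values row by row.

13 23 19
13 16 25
24 16 22
15 15 7

Output[0,0]: The receptive field on the input at this output position is [14 12 / 5 1]. Elementwise product with the kernel and sum: 12·1 + 1·1.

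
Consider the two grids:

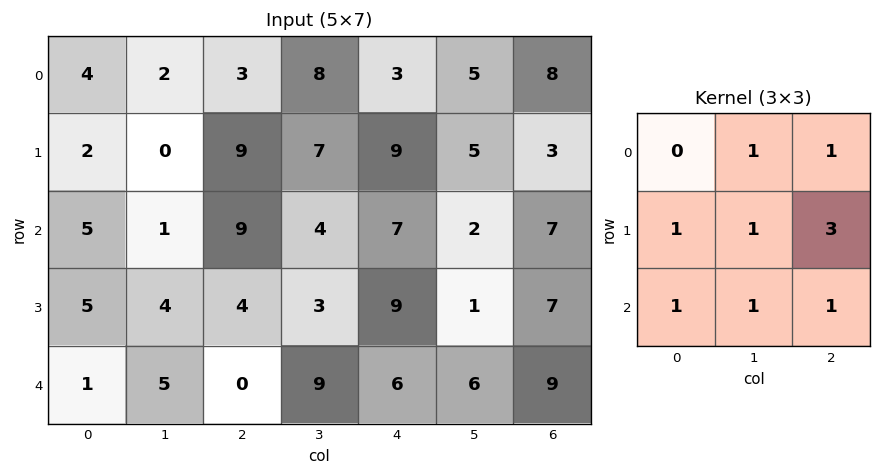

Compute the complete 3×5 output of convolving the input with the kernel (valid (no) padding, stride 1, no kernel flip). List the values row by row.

Output[0,0]: The receptive field on the input at this output position is [4 2 3 / 2 0 9 / 5 1 9]. Elementwise product with the kernel and sum: 2·1 + 3·1 + 2·1 + 0·1 + 9·3 + 5·1 + 1·1 + 9·1.

49 55 74 52 52
55 49 66 44 55
37 44 60 45 61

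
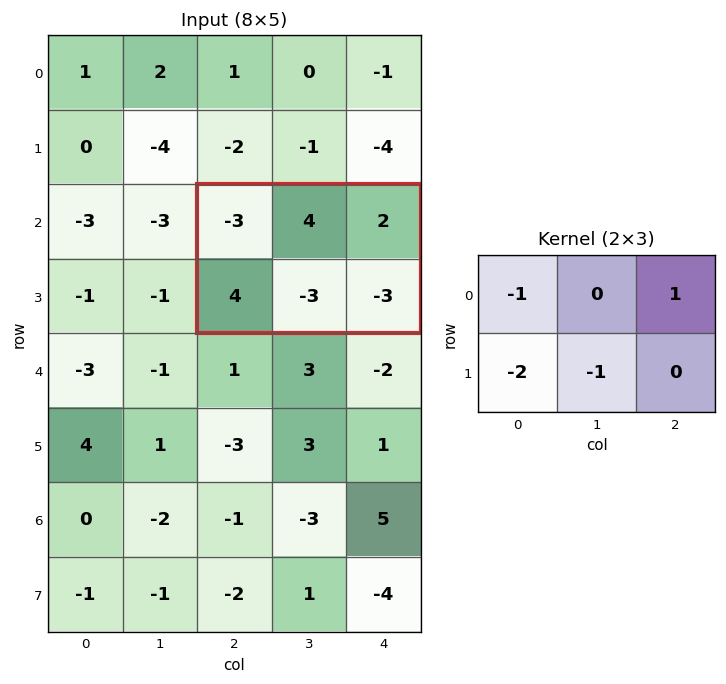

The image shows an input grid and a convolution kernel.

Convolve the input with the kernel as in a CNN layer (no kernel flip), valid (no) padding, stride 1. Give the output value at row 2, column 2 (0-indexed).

0

The receptive field on the input at this output position is [-3 4 2 / 4 -3 -3]. Elementwise product with the kernel and sum: -3·-1 + 2·1 + 4·-2 + -3·-1.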